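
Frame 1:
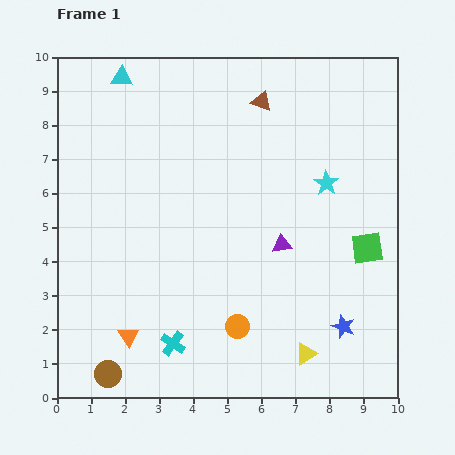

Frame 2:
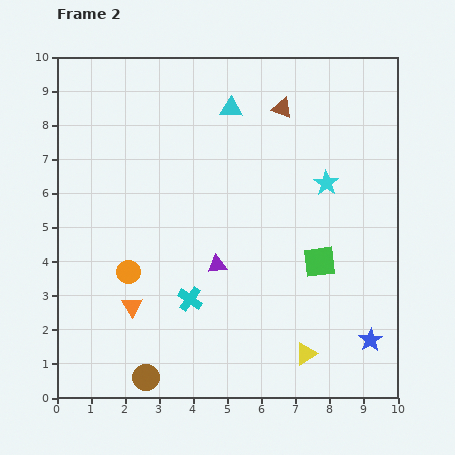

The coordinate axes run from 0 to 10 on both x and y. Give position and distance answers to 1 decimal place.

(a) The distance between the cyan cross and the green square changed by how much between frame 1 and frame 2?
-2.4

Distance in frame 1: 6.4. Distance in frame 2: 4.0.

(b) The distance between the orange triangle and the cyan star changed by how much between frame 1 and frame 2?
-0.6

Distance in frame 1: 7.3. Distance in frame 2: 6.7.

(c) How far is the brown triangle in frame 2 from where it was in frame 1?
0.6

The brown triangle moved from (6.0, 8.7) to (6.6, 8.5), a distance of √(0.6² + 0.2²) ≈ 0.6.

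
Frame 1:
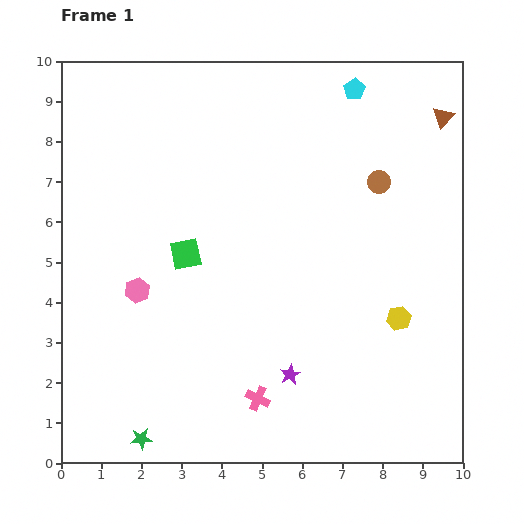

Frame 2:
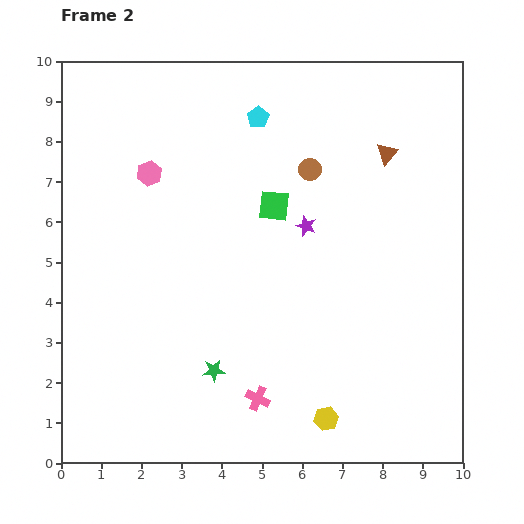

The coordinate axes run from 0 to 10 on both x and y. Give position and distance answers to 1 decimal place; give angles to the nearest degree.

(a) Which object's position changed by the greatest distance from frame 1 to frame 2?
the purple star

(moved 3.7; next 3.1)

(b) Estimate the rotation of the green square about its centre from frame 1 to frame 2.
17° clockwise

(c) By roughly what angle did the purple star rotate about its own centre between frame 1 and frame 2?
24° counter-clockwise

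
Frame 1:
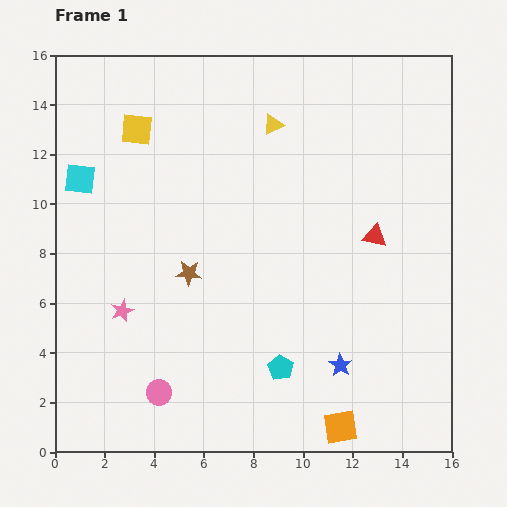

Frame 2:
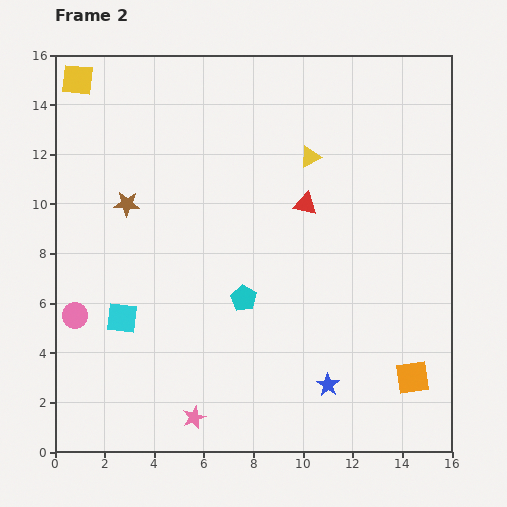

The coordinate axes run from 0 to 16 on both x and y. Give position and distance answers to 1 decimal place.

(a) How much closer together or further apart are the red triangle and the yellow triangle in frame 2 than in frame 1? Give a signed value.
-4.2

Distance in frame 1: 6.1. Distance in frame 2: 1.9.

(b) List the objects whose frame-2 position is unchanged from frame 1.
none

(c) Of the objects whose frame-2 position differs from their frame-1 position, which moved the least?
the blue star

(moved 0.9)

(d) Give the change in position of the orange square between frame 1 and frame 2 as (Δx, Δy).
(2.9, 2.0)

The orange square was at (11.5, 1.0) in frame 1 and (14.4, 3.0) in frame 2.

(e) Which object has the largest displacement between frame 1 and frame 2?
the cyan square

(moved 5.9; next 5.2)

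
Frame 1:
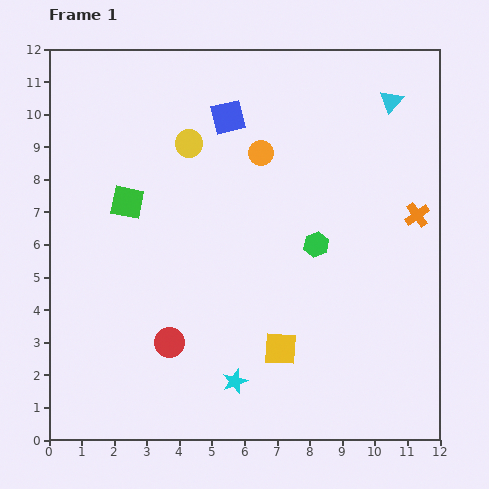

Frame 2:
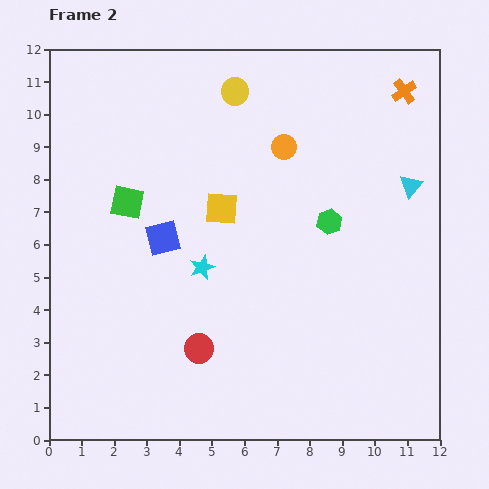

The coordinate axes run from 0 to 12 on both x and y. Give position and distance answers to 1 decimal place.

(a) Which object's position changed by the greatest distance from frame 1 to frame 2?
the yellow square

(moved 4.7; next 4.2)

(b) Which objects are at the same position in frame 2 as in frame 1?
the green square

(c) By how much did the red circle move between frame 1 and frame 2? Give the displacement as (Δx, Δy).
(0.9, -0.2)

The red circle was at (3.7, 3.0) in frame 1 and (4.6, 2.8) in frame 2.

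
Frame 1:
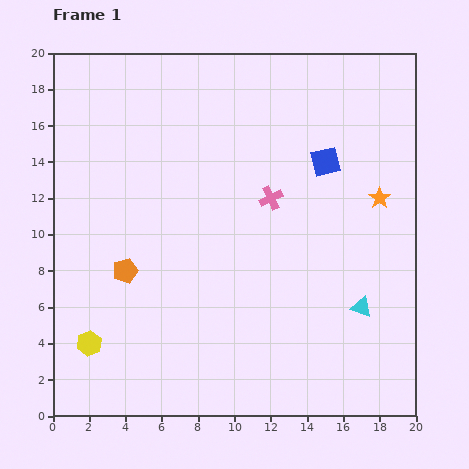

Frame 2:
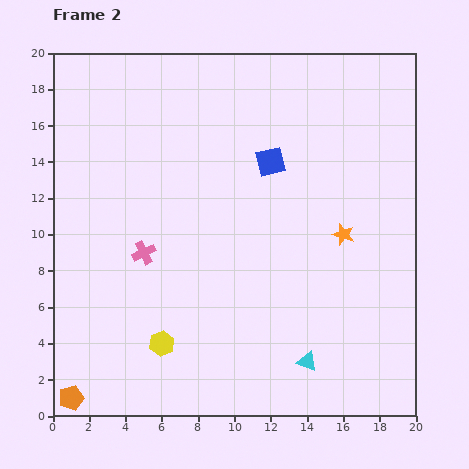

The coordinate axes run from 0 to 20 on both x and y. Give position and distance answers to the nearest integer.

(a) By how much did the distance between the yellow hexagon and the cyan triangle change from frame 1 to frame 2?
-7

Distance in frame 1: 15. Distance in frame 2: 8.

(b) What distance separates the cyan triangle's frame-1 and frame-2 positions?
4

The cyan triangle moved from (17, 6) to (14, 3), a distance of √(3² + 3²) ≈ 4.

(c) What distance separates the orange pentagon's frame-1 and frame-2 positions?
8

The orange pentagon moved from (4, 8) to (1, 1), a distance of √(3² + 7²) ≈ 8.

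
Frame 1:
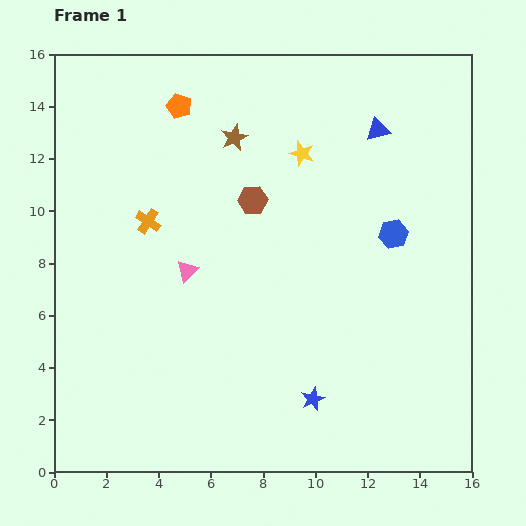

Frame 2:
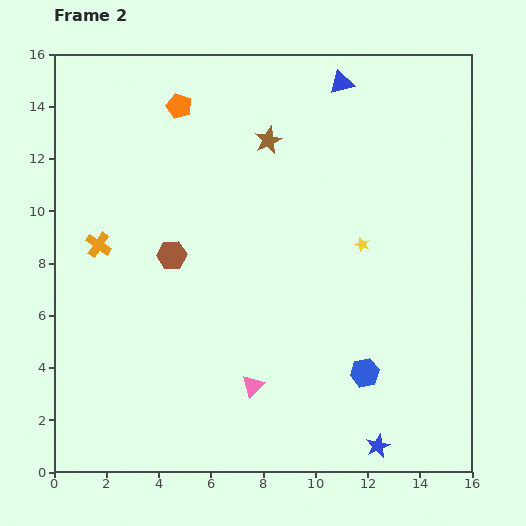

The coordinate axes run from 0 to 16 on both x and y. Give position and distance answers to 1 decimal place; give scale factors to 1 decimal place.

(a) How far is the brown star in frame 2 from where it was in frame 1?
1.3

The brown star moved from (6.9, 12.8) to (8.2, 12.7), a distance of √(1.3² + 0.1²) ≈ 1.3.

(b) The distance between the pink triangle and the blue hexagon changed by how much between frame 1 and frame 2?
-3.7

Distance in frame 1: 8.0. Distance in frame 2: 4.3.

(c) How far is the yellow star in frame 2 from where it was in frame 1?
4.2

The yellow star moved from (9.5, 12.2) to (11.8, 8.7), a distance of √(2.3² + 3.5²) ≈ 4.2.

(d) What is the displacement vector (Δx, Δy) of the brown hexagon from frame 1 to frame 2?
(-3.1, -2.1)

The brown hexagon was at (7.6, 10.4) in frame 1 and (4.5, 8.3) in frame 2.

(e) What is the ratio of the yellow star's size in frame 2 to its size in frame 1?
0.6×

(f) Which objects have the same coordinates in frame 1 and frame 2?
the orange pentagon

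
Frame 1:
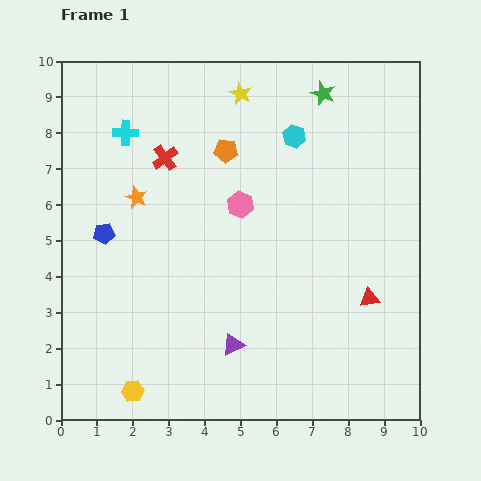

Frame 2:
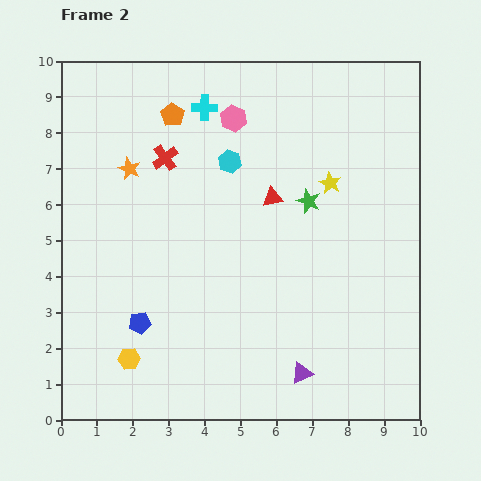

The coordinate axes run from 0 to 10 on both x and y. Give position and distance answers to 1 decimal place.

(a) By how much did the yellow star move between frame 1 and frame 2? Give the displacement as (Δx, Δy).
(2.5, -2.5)

The yellow star was at (5.0, 9.1) in frame 1 and (7.5, 6.6) in frame 2.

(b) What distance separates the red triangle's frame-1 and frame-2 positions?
3.9

The red triangle moved from (8.6, 3.4) to (5.9, 6.2), a distance of √(2.7² + 2.8²) ≈ 3.9.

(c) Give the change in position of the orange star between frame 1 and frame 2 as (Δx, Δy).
(-0.2, 0.8)

The orange star was at (2.1, 6.2) in frame 1 and (1.9, 7.0) in frame 2.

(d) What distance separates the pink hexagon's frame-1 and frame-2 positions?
2.4

The pink hexagon moved from (5.0, 6.0) to (4.8, 8.4), a distance of √(0.2² + 2.4²) ≈ 2.4.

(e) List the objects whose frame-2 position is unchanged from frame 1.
the red cross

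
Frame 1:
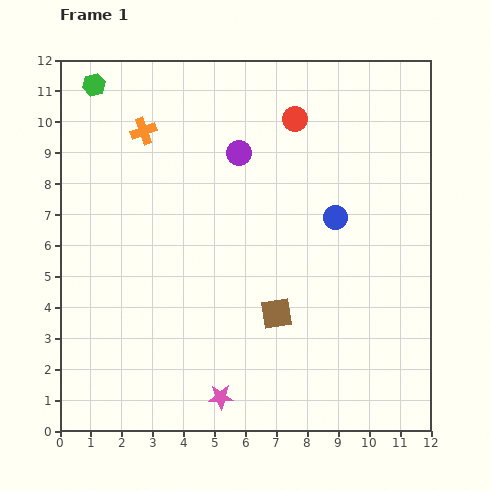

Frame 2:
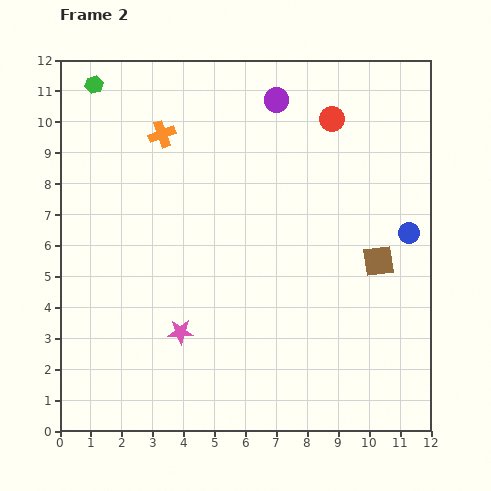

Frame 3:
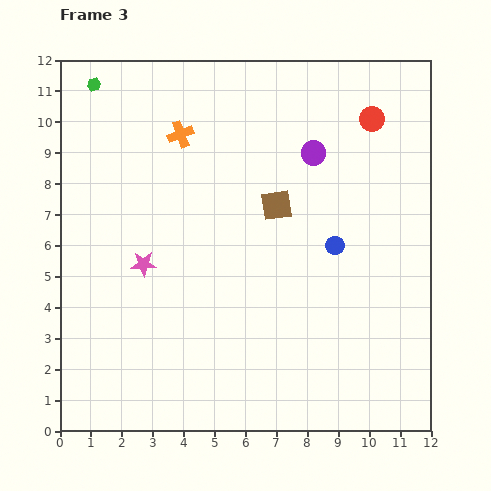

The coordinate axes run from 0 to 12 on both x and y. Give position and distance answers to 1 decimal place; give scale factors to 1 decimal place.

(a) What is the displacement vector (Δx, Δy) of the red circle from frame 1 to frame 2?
(1.2, 0.0)

The red circle was at (7.6, 10.1) in frame 1 and (8.8, 10.1) in frame 2.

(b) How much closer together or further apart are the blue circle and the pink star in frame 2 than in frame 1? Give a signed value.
+1.2

Distance in frame 1: 6.9. Distance in frame 2: 8.1.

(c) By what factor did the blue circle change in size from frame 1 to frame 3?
0.8×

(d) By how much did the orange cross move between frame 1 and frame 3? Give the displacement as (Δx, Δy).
(1.2, -0.1)

The orange cross was at (2.7, 9.7) in frame 1 and (3.9, 9.6) in frame 3.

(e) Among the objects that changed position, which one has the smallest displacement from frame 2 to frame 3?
the orange cross

(moved 0.6)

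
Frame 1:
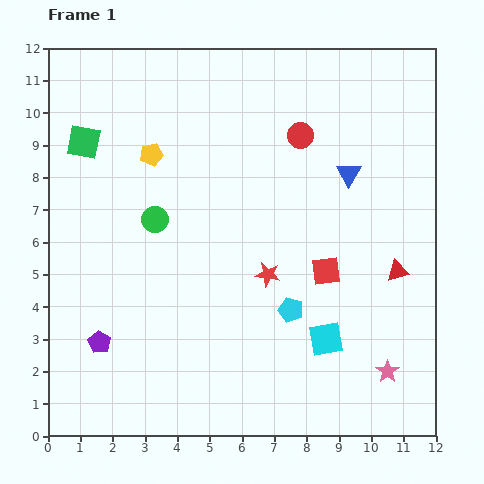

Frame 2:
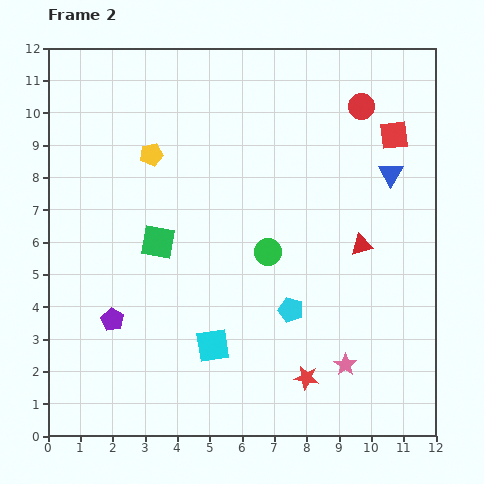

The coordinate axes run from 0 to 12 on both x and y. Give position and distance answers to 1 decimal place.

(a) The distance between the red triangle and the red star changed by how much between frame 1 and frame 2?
+0.4

Distance in frame 1: 4.0. Distance in frame 2: 4.4.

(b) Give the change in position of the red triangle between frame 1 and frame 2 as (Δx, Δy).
(-1.1, 0.8)

The red triangle was at (10.8, 5.1) in frame 1 and (9.7, 5.9) in frame 2.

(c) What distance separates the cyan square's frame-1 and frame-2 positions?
3.5

The cyan square moved from (8.6, 3.0) to (5.1, 2.8), a distance of √(3.5² + 0.2²) ≈ 3.5.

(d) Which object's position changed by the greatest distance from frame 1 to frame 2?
the red square

(moved 4.7; next 3.9)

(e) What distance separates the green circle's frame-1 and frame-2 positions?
3.6

The green circle moved from (3.3, 6.7) to (6.8, 5.7), a distance of √(3.5² + 1.0²) ≈ 3.6.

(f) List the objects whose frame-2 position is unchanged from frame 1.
the cyan pentagon, the yellow pentagon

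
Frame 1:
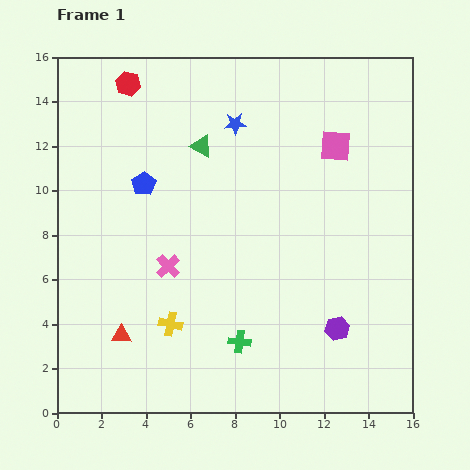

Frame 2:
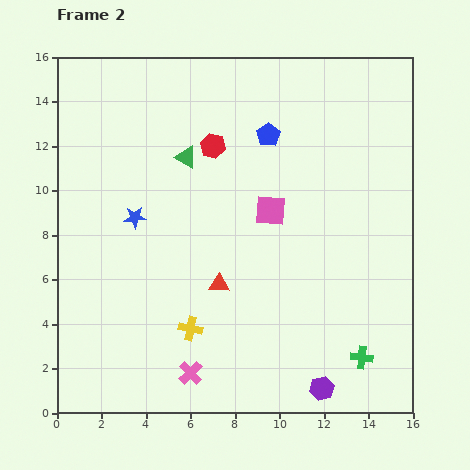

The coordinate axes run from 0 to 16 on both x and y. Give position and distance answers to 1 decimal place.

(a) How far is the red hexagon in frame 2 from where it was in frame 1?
4.7

The red hexagon moved from (3.2, 14.8) to (7.0, 12.0), a distance of √(3.8² + 2.8²) ≈ 4.7.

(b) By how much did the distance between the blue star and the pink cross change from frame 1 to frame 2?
+0.3

Distance in frame 1: 7.1. Distance in frame 2: 7.4.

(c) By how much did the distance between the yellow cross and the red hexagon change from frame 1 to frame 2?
-2.7

Distance in frame 1: 11.0. Distance in frame 2: 8.3.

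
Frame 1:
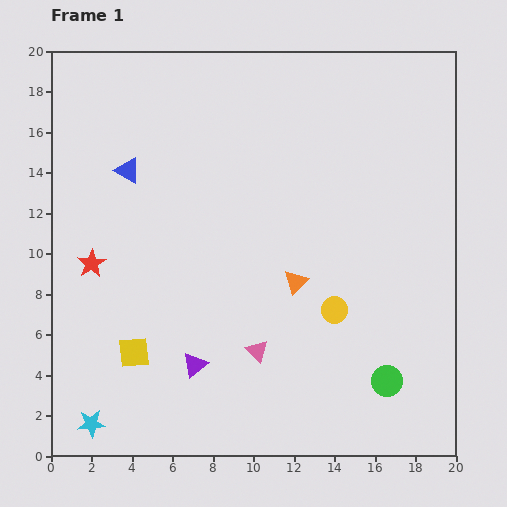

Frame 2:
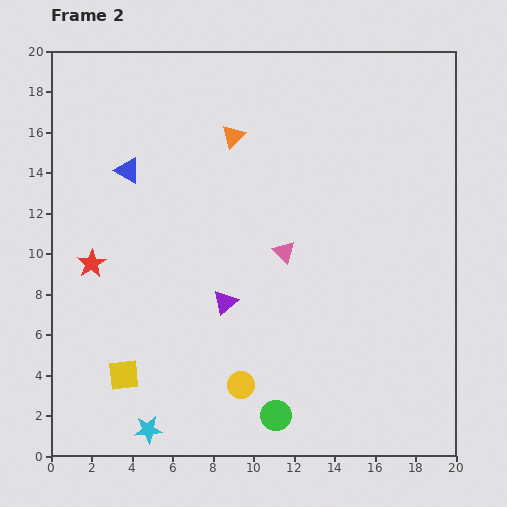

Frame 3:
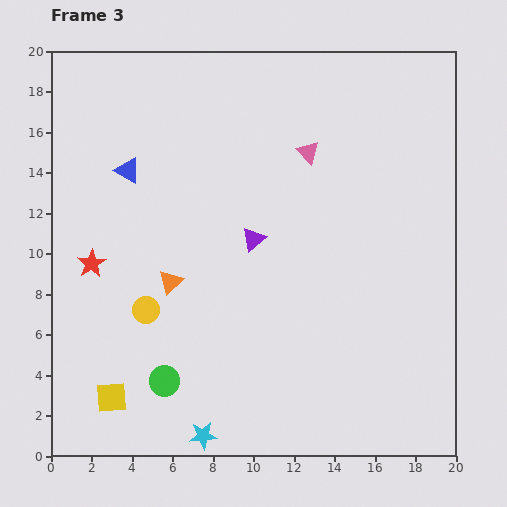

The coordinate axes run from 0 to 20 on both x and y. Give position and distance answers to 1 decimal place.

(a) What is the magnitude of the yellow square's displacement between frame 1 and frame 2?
1.2

The yellow square moved from (4.1, 5.1) to (3.6, 4.0), a distance of √(0.5² + 1.1²) ≈ 1.2.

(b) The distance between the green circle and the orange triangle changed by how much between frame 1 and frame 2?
+7.3

Distance in frame 1: 6.7. Distance in frame 2: 14.0.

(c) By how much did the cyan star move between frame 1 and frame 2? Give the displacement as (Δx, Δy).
(2.8, -0.3)

The cyan star was at (2.0, 1.6) in frame 1 and (4.8, 1.3) in frame 2.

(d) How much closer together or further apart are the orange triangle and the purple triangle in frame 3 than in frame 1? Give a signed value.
-1.9

Distance in frame 1: 6.5. Distance in frame 3: 4.6.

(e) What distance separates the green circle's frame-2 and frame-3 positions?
5.8

The green circle moved from (11.1, 2.0) to (5.6, 3.7), a distance of √(5.5² + 1.7²) ≈ 5.8.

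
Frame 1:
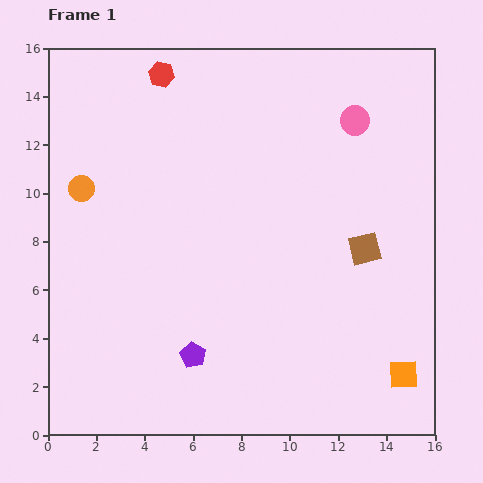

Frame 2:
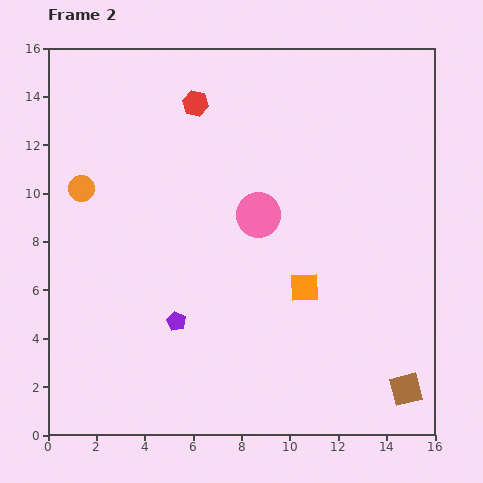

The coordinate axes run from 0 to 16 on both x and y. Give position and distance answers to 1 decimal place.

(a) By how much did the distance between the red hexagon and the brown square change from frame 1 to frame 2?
+3.6

Distance in frame 1: 11.1. Distance in frame 2: 14.7.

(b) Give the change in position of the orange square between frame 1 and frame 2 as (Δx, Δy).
(-4.1, 3.6)

The orange square was at (14.7, 2.5) in frame 1 and (10.6, 6.1) in frame 2.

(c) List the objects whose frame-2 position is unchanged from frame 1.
the orange circle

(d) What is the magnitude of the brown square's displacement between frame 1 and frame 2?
6.0

The brown square moved from (13.1, 7.7) to (14.8, 1.9), a distance of √(1.7² + 5.8²) ≈ 6.0.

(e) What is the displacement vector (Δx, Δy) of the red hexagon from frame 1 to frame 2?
(1.4, -1.2)

The red hexagon was at (4.7, 14.9) in frame 1 and (6.1, 13.7) in frame 2.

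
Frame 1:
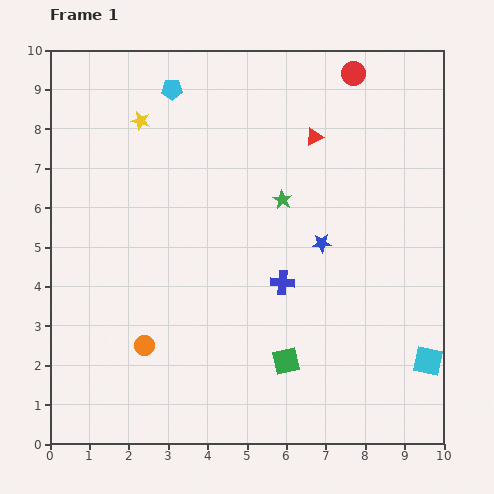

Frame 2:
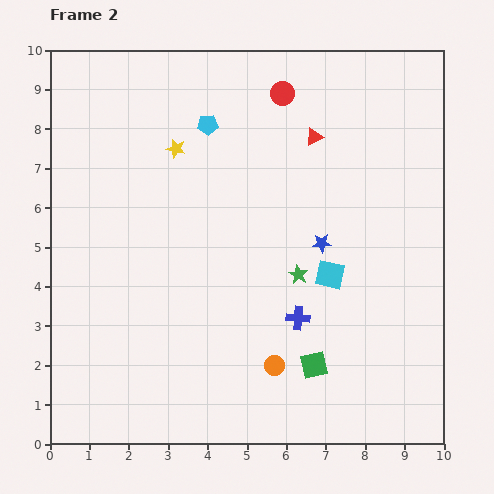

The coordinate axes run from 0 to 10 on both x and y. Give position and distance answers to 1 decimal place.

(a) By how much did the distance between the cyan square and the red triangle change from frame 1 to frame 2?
-2.9

Distance in frame 1: 6.4. Distance in frame 2: 3.5.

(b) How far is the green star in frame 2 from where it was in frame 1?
1.9

The green star moved from (5.9, 6.2) to (6.3, 4.3), a distance of √(0.4² + 1.9²) ≈ 1.9.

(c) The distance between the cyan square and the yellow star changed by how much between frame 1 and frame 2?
-4.5

Distance in frame 1: 9.5. Distance in frame 2: 5.0.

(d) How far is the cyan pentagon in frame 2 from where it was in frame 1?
1.3

The cyan pentagon moved from (3.1, 9.0) to (4.0, 8.1), a distance of √(0.9² + 0.9²) ≈ 1.3.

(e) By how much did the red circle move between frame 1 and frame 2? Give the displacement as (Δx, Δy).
(-1.8, -0.5)

The red circle was at (7.7, 9.4) in frame 1 and (5.9, 8.9) in frame 2.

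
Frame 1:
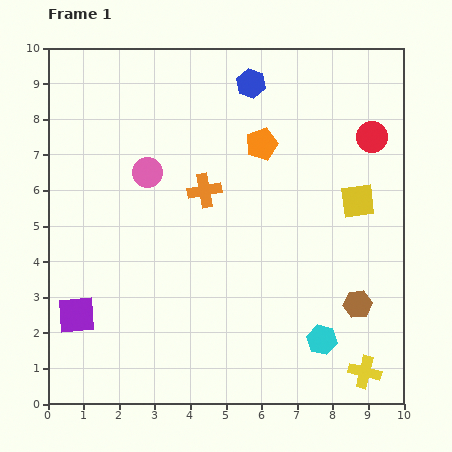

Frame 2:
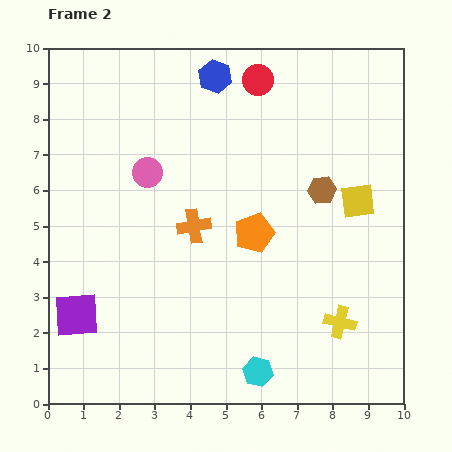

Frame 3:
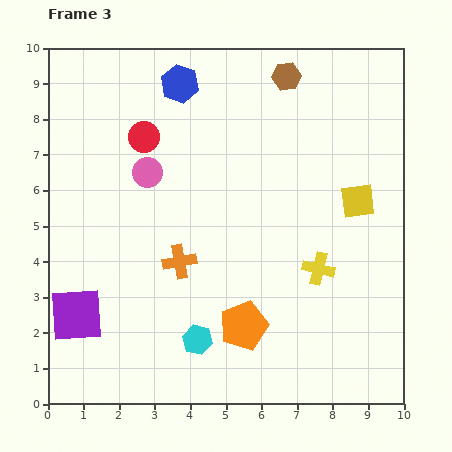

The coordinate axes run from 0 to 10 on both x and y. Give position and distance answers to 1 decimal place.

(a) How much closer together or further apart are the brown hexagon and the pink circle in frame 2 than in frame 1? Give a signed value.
-2.1

Distance in frame 1: 7.0. Distance in frame 2: 4.9.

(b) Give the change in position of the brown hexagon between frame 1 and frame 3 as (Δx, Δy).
(-2.0, 6.4)

The brown hexagon was at (8.7, 2.8) in frame 1 and (6.7, 9.2) in frame 3.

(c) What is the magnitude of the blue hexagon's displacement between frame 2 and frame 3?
1.0

The blue hexagon moved from (4.7, 9.2) to (3.7, 9.0), a distance of √(1.0² + 0.2²) ≈ 1.0.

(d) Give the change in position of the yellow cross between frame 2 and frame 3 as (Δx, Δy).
(-0.6, 1.5)

The yellow cross was at (8.2, 2.3) in frame 2 and (7.6, 3.8) in frame 3.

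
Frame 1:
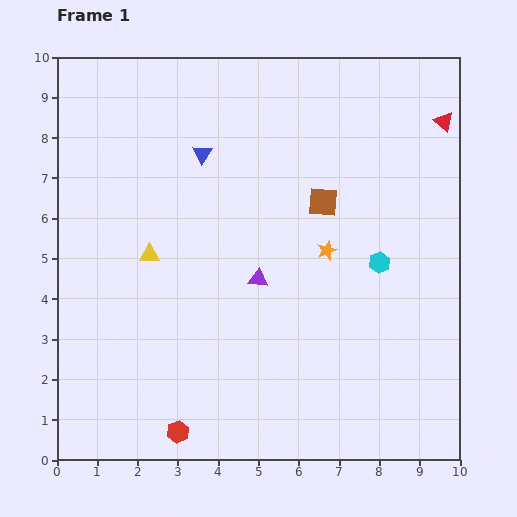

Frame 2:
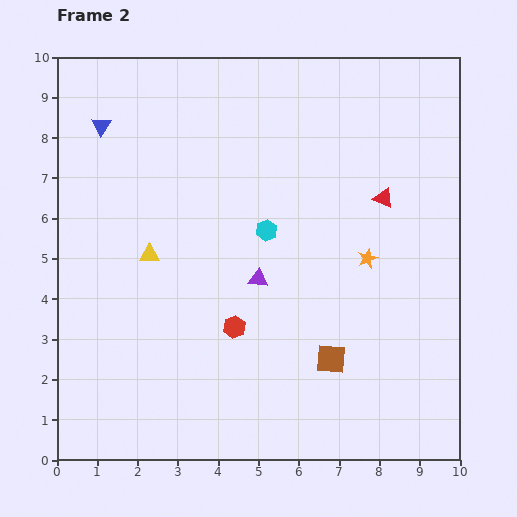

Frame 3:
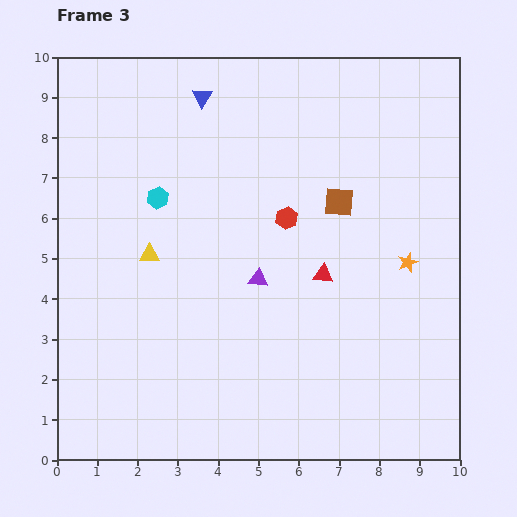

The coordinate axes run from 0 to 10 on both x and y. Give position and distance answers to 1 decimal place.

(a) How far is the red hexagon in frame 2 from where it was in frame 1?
3.0

The red hexagon moved from (3.0, 0.7) to (4.4, 3.3), a distance of √(1.4² + 2.6²) ≈ 3.0.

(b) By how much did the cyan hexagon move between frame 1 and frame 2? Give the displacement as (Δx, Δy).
(-2.8, 0.8)

The cyan hexagon was at (8.0, 4.9) in frame 1 and (5.2, 5.7) in frame 2.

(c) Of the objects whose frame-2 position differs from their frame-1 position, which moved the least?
the orange star

(moved 1.0)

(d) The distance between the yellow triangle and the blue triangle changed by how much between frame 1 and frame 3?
+1.3

Distance in frame 1: 2.8. Distance in frame 3: 4.1.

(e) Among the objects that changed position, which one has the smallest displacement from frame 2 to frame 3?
the orange star

(moved 1.0)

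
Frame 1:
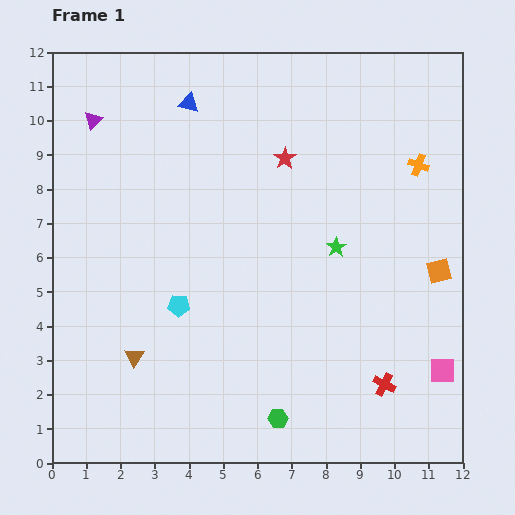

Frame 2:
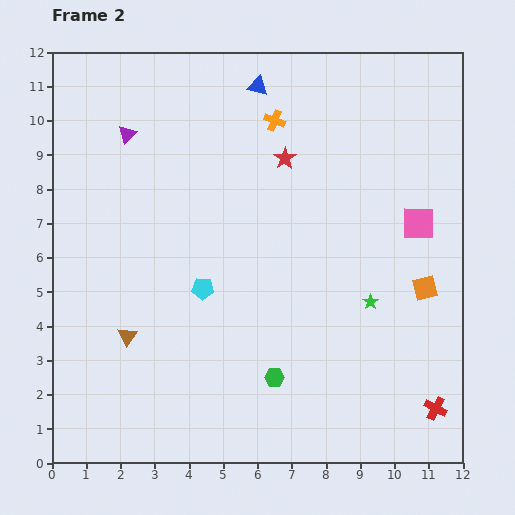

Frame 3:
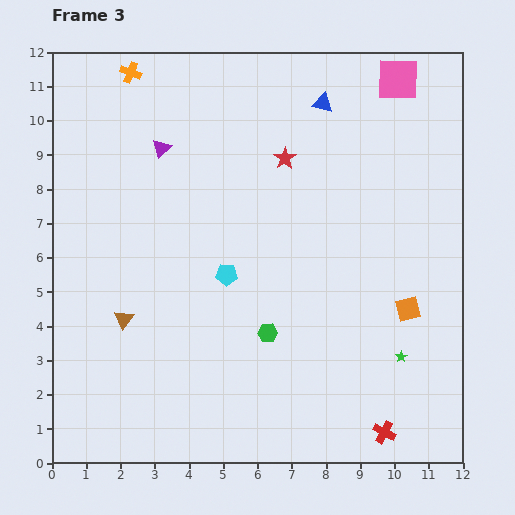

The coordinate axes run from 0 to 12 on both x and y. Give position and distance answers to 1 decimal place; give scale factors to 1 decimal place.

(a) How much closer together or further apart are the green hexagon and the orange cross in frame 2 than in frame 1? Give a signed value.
-1.0

Distance in frame 1: 8.5. Distance in frame 2: 7.5.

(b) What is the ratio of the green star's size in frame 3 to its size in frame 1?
0.6×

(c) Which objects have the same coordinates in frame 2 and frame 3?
the red star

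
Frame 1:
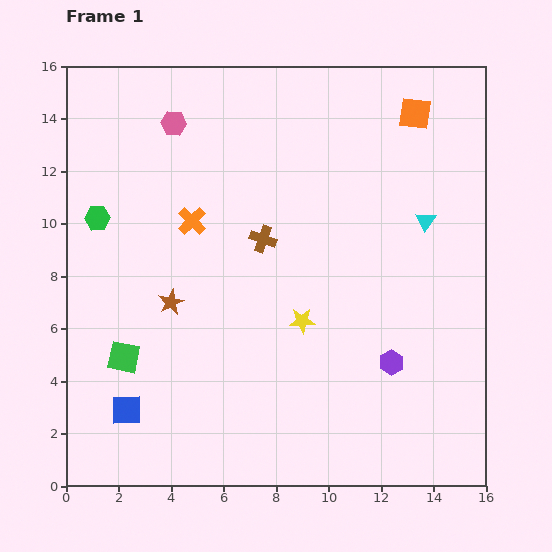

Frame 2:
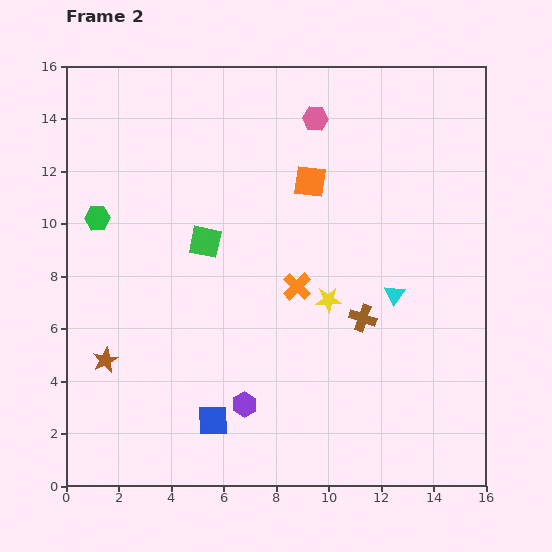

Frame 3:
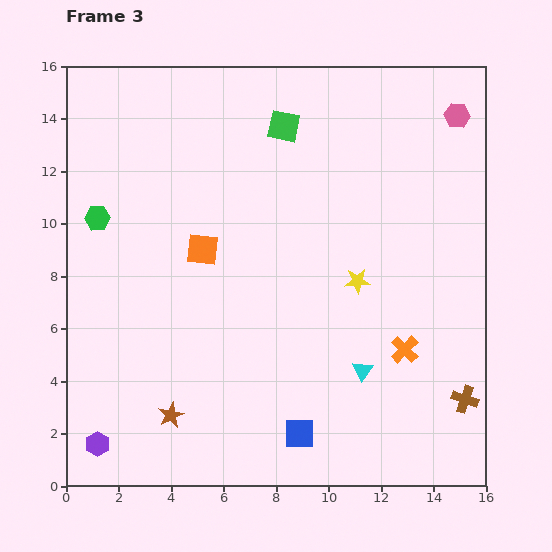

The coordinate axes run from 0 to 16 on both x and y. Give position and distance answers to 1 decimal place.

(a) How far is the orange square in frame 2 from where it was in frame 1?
4.8

The orange square moved from (13.3, 14.2) to (9.3, 11.6), a distance of √(4.0² + 2.6²) ≈ 4.8.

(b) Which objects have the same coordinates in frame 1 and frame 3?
the green hexagon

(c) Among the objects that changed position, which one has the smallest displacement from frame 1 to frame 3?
the yellow star

(moved 2.6)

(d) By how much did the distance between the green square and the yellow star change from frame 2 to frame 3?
+1.3

Distance in frame 2: 5.2. Distance in frame 3: 6.5.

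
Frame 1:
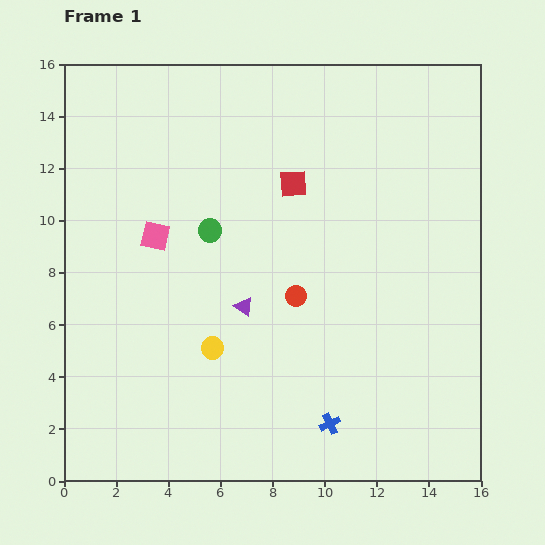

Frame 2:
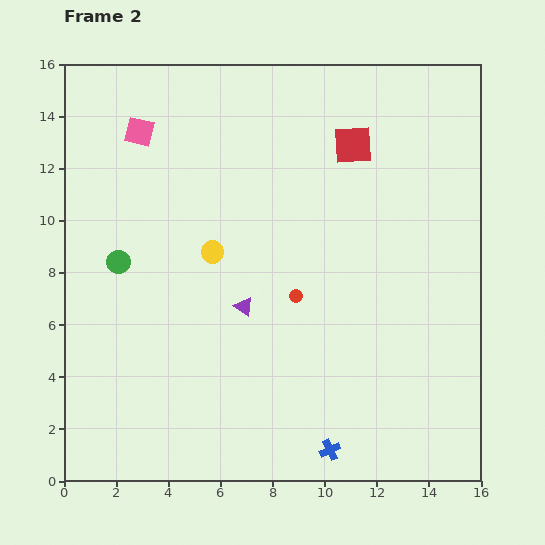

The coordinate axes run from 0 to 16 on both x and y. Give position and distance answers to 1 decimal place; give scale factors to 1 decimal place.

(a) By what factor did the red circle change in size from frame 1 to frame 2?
0.6×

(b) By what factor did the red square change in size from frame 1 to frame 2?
1.4×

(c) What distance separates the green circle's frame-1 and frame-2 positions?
3.7

The green circle moved from (5.6, 9.6) to (2.1, 8.4), a distance of √(3.5² + 1.2²) ≈ 3.7.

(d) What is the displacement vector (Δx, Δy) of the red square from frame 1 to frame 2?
(2.3, 1.5)

The red square was at (8.8, 11.4) in frame 1 and (11.1, 12.9) in frame 2.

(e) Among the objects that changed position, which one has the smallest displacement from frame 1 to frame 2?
the blue cross

(moved 1.0)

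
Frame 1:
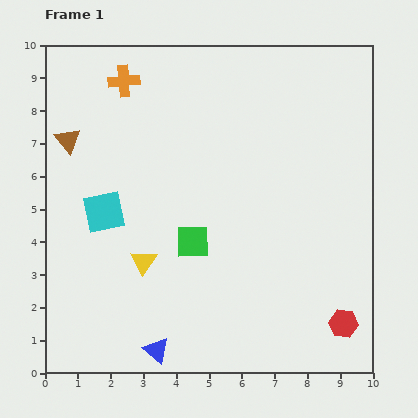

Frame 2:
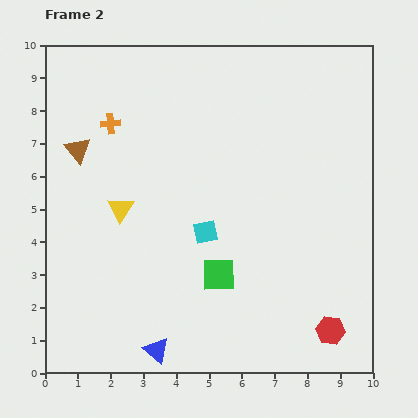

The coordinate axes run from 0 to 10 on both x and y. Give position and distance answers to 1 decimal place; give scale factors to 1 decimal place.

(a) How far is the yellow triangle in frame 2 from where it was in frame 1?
1.7

The yellow triangle moved from (3.0, 3.4) to (2.3, 5.0), a distance of √(0.7² + 1.6²) ≈ 1.7.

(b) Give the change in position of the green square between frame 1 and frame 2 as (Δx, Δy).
(0.8, -1.0)

The green square was at (4.5, 4.0) in frame 1 and (5.3, 3.0) in frame 2.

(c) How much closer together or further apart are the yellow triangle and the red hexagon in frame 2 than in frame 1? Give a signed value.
+1.0

Distance in frame 1: 6.4. Distance in frame 2: 7.4.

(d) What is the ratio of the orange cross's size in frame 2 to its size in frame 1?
0.6×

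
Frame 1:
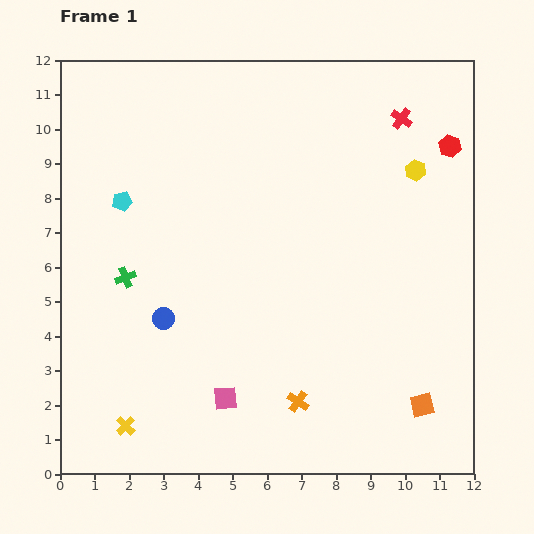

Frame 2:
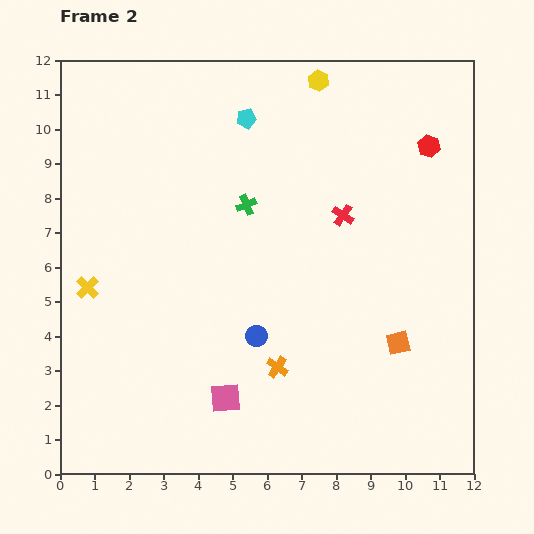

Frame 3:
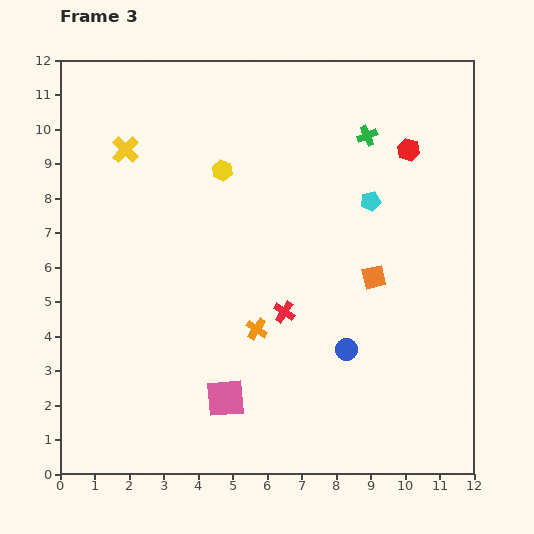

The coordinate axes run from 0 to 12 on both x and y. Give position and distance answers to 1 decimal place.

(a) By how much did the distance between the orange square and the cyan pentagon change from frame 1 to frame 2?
-2.7

Distance in frame 1: 10.5. Distance in frame 2: 7.8.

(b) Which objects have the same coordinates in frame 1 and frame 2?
the pink square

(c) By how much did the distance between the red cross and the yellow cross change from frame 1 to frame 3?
-5.4

Distance in frame 1: 12.0. Distance in frame 3: 6.6.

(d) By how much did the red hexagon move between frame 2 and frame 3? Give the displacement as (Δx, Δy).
(-0.6, -0.1)

The red hexagon was at (10.7, 9.5) in frame 2 and (10.1, 9.4) in frame 3.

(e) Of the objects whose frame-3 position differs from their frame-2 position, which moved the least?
the red hexagon

(moved 0.6)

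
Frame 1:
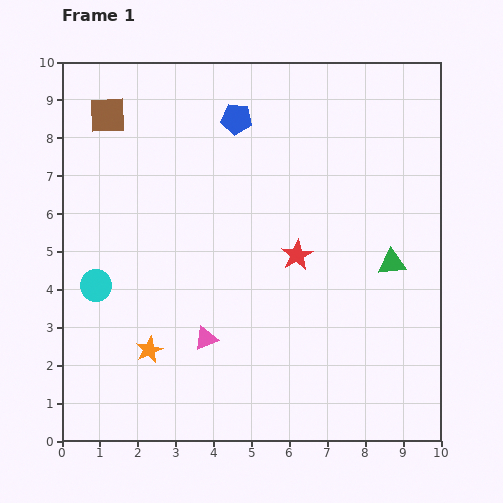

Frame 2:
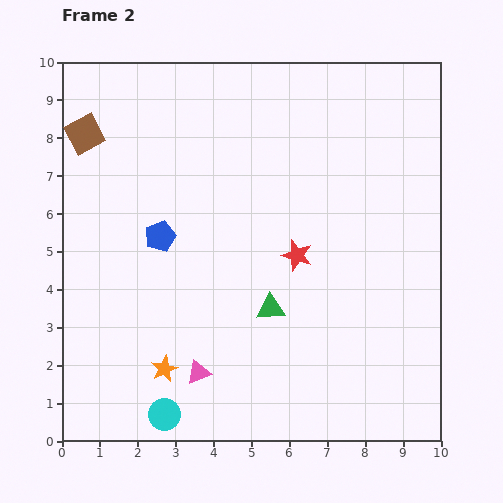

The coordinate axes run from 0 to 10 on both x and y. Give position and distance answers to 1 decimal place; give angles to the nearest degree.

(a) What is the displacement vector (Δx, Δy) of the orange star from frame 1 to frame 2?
(0.4, -0.5)

The orange star was at (2.3, 2.4) in frame 1 and (2.7, 1.9) in frame 2.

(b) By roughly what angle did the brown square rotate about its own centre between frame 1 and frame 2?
25° counter-clockwise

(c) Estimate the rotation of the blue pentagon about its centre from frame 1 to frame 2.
27° counter-clockwise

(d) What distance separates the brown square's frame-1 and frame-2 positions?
0.8

The brown square moved from (1.2, 8.6) to (0.6, 8.1), a distance of √(0.6² + 0.5²) ≈ 0.8.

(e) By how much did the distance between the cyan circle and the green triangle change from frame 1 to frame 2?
-3.8

Distance in frame 1: 7.8. Distance in frame 2: 4.0.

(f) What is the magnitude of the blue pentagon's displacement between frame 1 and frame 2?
3.7

The blue pentagon moved from (4.6, 8.5) to (2.6, 5.4), a distance of √(2.0² + 3.1²) ≈ 3.7.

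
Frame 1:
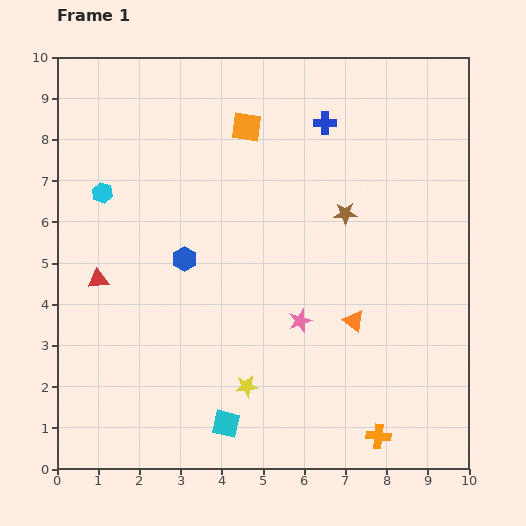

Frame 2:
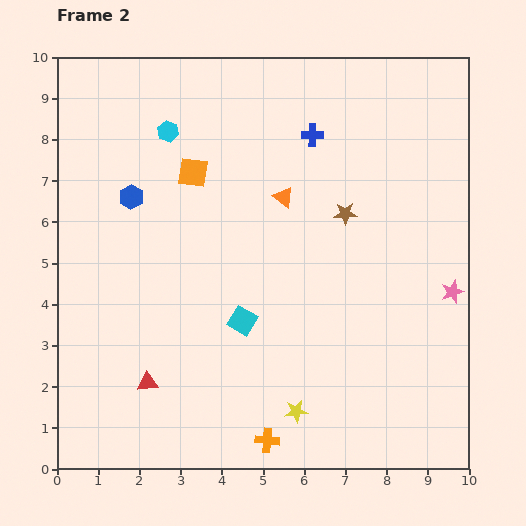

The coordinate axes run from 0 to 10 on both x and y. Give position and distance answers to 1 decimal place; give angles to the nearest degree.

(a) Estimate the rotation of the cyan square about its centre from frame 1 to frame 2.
17° clockwise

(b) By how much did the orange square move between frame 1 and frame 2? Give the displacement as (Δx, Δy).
(-1.3, -1.1)

The orange square was at (4.6, 8.3) in frame 1 and (3.3, 7.2) in frame 2.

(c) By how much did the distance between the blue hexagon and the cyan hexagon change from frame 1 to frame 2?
-0.8

Distance in frame 1: 2.6. Distance in frame 2: 1.8.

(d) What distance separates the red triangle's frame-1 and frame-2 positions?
2.8

The red triangle moved from (1.0, 4.6) to (2.2, 2.1), a distance of √(1.2² + 2.5²) ≈ 2.8.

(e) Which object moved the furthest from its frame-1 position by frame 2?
the pink star

(moved 3.8; next 3.4)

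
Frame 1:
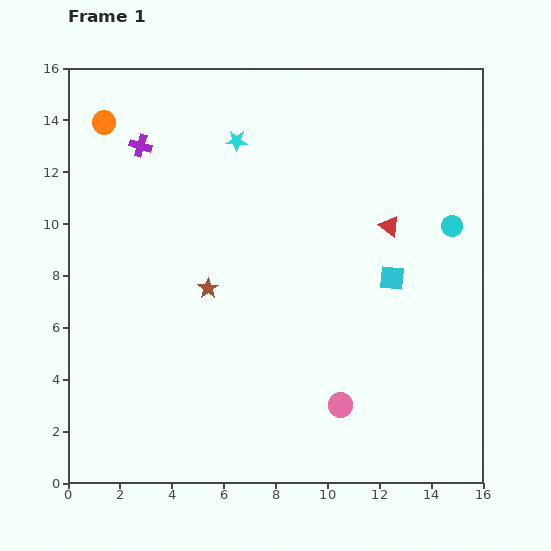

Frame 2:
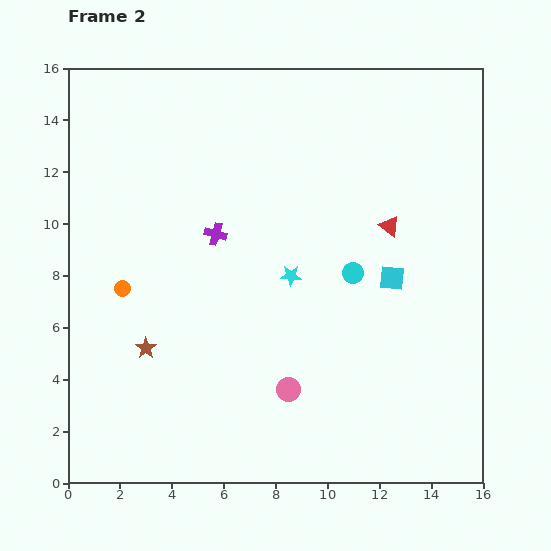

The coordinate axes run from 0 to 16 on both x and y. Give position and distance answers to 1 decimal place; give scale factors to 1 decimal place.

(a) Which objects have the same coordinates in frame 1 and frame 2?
the cyan square, the red triangle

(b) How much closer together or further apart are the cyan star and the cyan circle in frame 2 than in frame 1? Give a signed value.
-6.5

Distance in frame 1: 8.9. Distance in frame 2: 2.4.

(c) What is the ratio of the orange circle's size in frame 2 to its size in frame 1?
0.7×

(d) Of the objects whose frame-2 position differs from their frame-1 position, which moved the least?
the pink circle

(moved 2.1)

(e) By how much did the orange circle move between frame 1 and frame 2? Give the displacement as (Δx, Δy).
(0.7, -6.4)

The orange circle was at (1.4, 13.9) in frame 1 and (2.1, 7.5) in frame 2.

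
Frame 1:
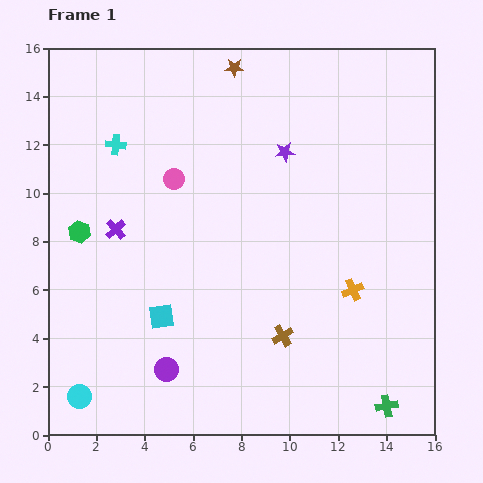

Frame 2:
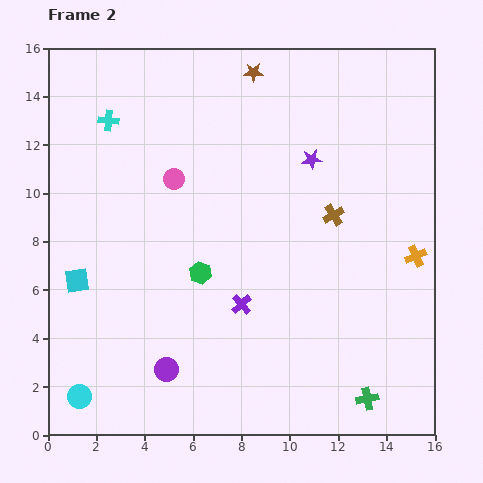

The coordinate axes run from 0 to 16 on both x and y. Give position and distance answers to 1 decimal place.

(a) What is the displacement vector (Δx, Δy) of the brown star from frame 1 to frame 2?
(0.8, -0.2)

The brown star was at (7.7, 15.2) in frame 1 and (8.5, 15.0) in frame 2.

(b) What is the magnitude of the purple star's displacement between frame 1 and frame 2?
1.1

The purple star moved from (9.8, 11.7) to (10.9, 11.4), a distance of √(1.1² + 0.3²) ≈ 1.1.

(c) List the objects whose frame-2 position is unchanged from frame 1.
the cyan circle, the purple circle, the pink circle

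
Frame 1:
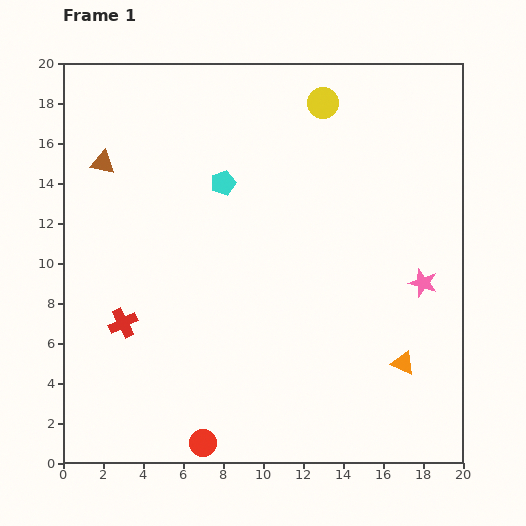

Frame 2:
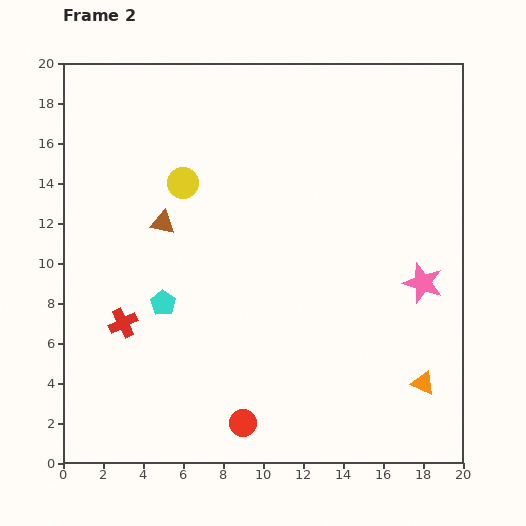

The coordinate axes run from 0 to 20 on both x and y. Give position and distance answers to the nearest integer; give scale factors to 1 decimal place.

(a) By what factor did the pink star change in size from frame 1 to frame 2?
1.4×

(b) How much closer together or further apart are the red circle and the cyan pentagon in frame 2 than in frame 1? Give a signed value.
-6

Distance in frame 1: 13. Distance in frame 2: 7.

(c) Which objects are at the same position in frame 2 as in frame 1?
the pink star, the red cross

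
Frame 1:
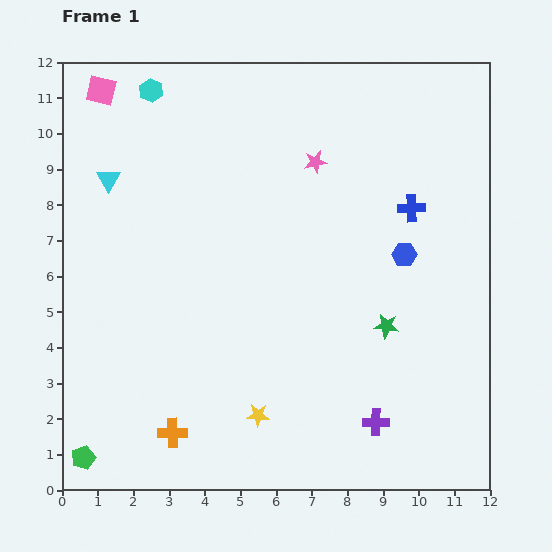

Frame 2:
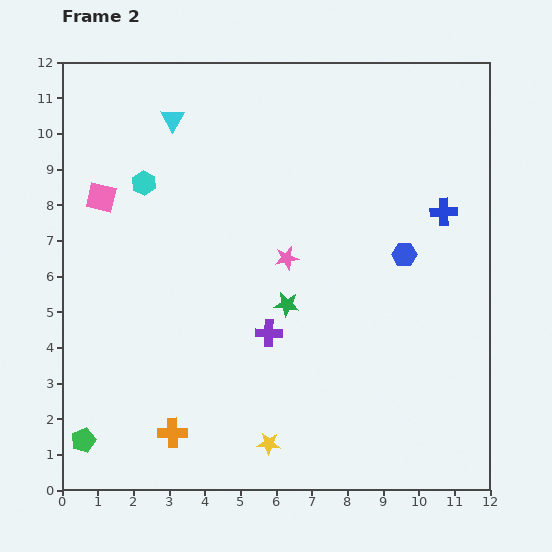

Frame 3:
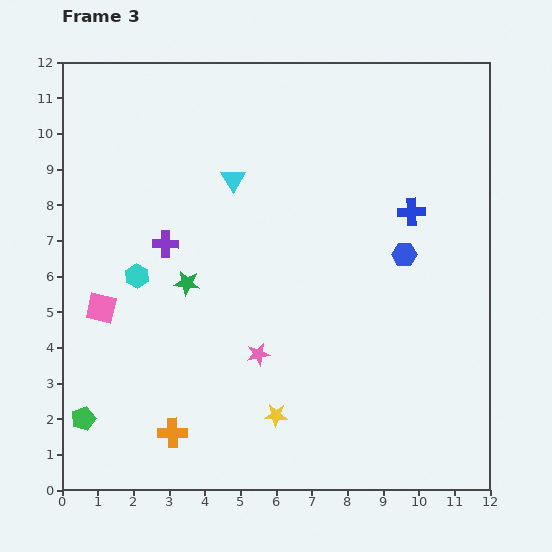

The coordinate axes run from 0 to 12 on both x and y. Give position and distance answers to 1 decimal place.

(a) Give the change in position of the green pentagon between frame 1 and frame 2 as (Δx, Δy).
(0.0, 0.5)

The green pentagon was at (0.6, 0.9) in frame 1 and (0.6, 1.4) in frame 2.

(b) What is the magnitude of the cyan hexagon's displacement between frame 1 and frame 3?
5.2

The cyan hexagon moved from (2.5, 11.2) to (2.1, 6.0), a distance of √(0.4² + 5.2²) ≈ 5.2.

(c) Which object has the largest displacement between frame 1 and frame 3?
the purple cross

(moved 7.7; next 6.1)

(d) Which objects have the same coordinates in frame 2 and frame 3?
the orange cross, the blue hexagon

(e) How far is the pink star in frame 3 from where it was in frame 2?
2.8

The pink star moved from (6.3, 6.5) to (5.5, 3.8), a distance of √(0.8² + 2.7²) ≈ 2.8.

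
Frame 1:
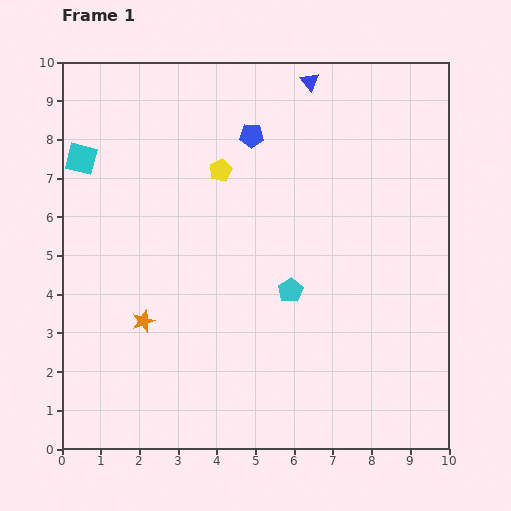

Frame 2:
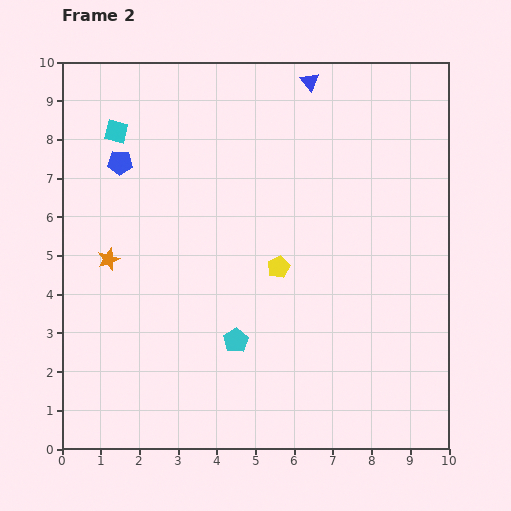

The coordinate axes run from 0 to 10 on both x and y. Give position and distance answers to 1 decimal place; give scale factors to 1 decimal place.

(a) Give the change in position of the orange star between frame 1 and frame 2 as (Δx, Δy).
(-0.9, 1.6)

The orange star was at (2.1, 3.3) in frame 1 and (1.2, 4.9) in frame 2.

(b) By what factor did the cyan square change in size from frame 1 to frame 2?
0.7×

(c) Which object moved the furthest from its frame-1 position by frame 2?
the blue pentagon

(moved 3.5; next 2.9)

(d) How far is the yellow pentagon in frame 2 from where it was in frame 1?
2.9

The yellow pentagon moved from (4.1, 7.2) to (5.6, 4.7), a distance of √(1.5² + 2.5²) ≈ 2.9.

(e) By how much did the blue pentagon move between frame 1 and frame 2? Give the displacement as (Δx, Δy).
(-3.4, -0.7)

The blue pentagon was at (4.9, 8.1) in frame 1 and (1.5, 7.4) in frame 2.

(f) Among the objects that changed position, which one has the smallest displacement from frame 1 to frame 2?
the cyan square

(moved 1.1)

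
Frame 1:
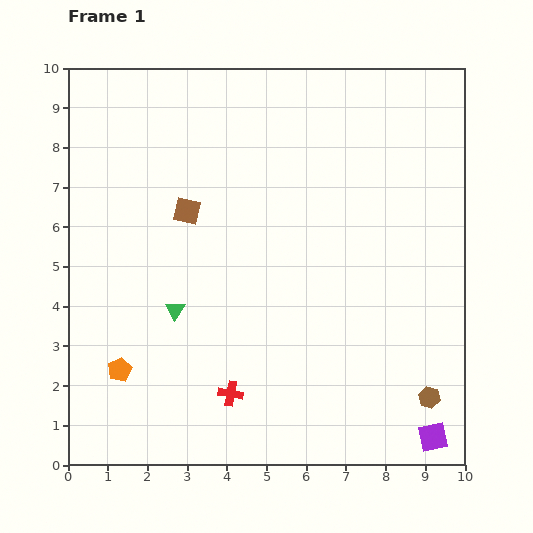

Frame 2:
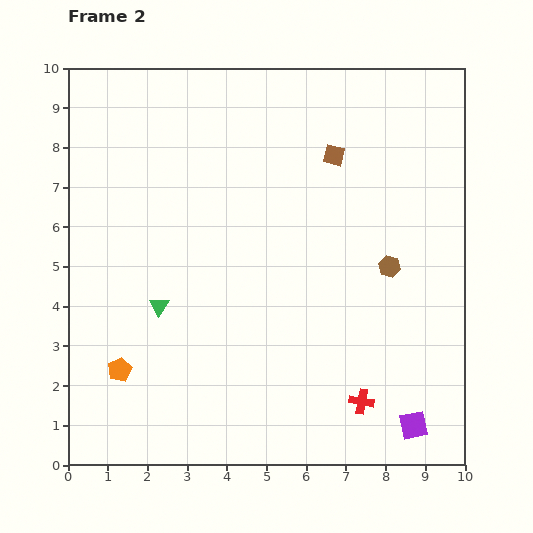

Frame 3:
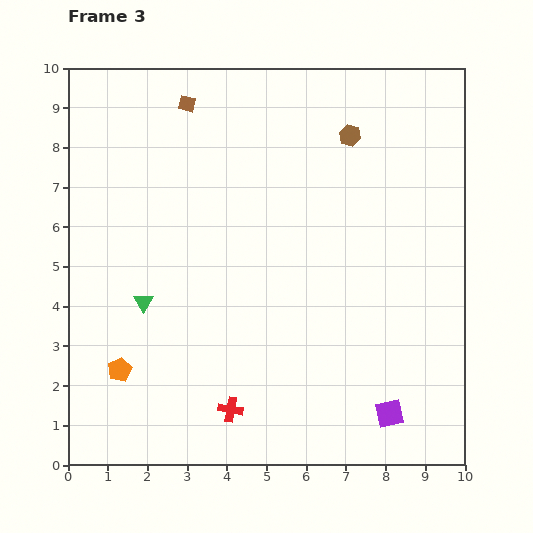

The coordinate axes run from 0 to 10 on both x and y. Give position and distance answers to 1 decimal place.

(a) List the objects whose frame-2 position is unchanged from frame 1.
the orange pentagon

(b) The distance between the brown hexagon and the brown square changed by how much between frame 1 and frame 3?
-3.5

Distance in frame 1: 7.7. Distance in frame 3: 4.2.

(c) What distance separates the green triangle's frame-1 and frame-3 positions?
0.8

The green triangle moved from (2.7, 3.9) to (1.9, 4.1), a distance of √(0.8² + 0.2²) ≈ 0.8.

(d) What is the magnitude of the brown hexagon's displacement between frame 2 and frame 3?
3.4

The brown hexagon moved from (8.1, 5.0) to (7.1, 8.3), a distance of √(1.0² + 3.3²) ≈ 3.4.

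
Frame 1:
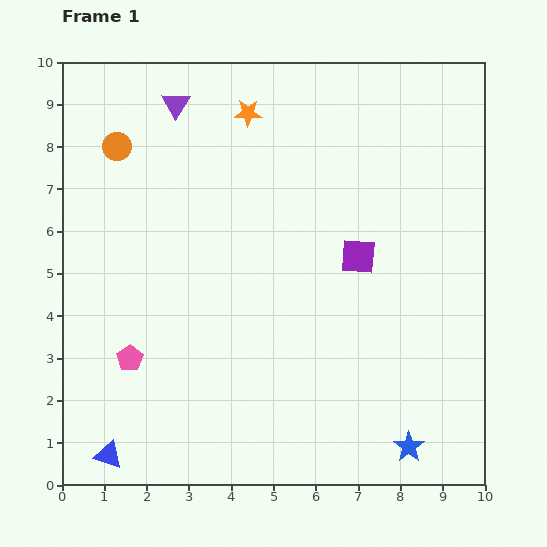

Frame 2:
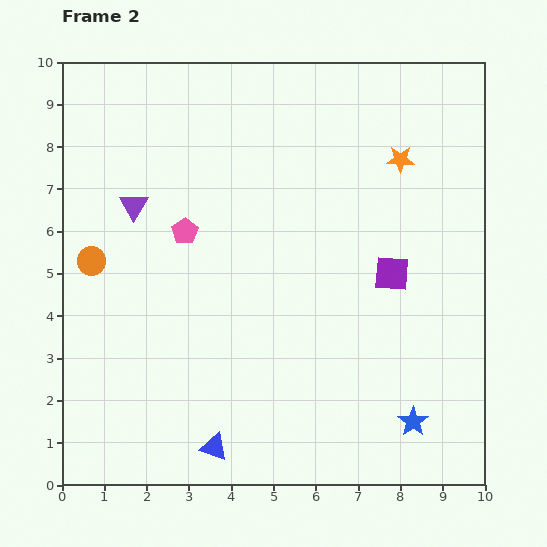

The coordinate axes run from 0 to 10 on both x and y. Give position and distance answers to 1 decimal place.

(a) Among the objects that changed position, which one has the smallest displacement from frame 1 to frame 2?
the blue star

(moved 0.6)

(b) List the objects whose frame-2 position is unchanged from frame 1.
none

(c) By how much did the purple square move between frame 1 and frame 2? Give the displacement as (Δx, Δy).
(0.8, -0.4)

The purple square was at (7.0, 5.4) in frame 1 and (7.8, 5.0) in frame 2.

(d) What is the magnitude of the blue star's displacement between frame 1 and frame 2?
0.6

The blue star moved from (8.2, 0.9) to (8.3, 1.5), a distance of √(0.1² + 0.6²) ≈ 0.6.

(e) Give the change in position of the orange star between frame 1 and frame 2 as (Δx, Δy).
(3.6, -1.1)

The orange star was at (4.4, 8.8) in frame 1 and (8.0, 7.7) in frame 2.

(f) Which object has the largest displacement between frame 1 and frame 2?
the orange star

(moved 3.8; next 3.3)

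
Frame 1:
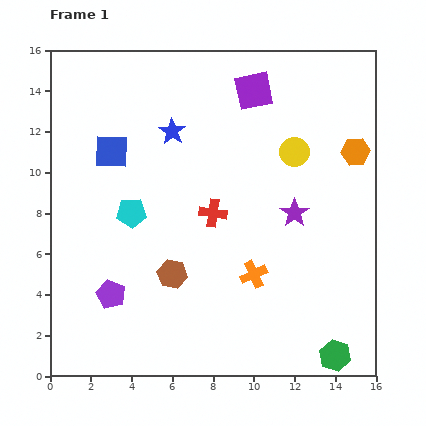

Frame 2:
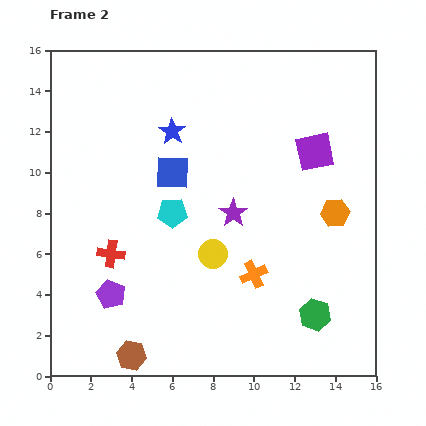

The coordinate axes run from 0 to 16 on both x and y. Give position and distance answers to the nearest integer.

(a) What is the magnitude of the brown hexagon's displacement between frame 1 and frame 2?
4

The brown hexagon moved from (6, 5) to (4, 1), a distance of √(2² + 4²) ≈ 4.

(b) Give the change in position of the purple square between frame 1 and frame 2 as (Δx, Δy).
(3, -3)

The purple square was at (10, 14) in frame 1 and (13, 11) in frame 2.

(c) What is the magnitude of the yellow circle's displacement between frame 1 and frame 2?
6

The yellow circle moved from (12, 11) to (8, 6), a distance of √(4² + 5²) ≈ 6.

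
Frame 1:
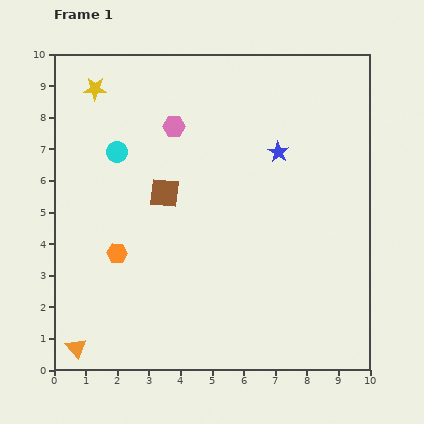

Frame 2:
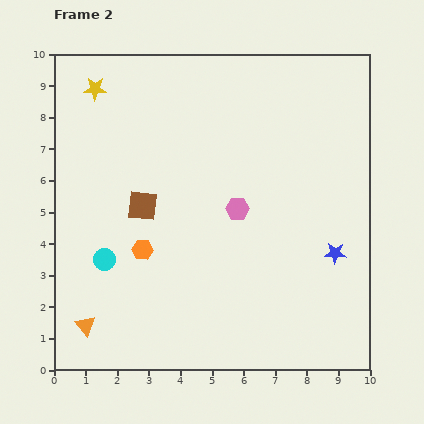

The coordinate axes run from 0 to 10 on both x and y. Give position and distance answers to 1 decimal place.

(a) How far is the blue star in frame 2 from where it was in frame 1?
3.7

The blue star moved from (7.1, 6.9) to (8.9, 3.7), a distance of √(1.8² + 3.2²) ≈ 3.7.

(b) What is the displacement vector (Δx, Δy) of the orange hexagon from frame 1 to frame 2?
(0.8, 0.1)

The orange hexagon was at (2.0, 3.7) in frame 1 and (2.8, 3.8) in frame 2.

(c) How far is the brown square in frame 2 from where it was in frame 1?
0.8

The brown square moved from (3.5, 5.6) to (2.8, 5.2), a distance of √(0.7² + 0.4²) ≈ 0.8.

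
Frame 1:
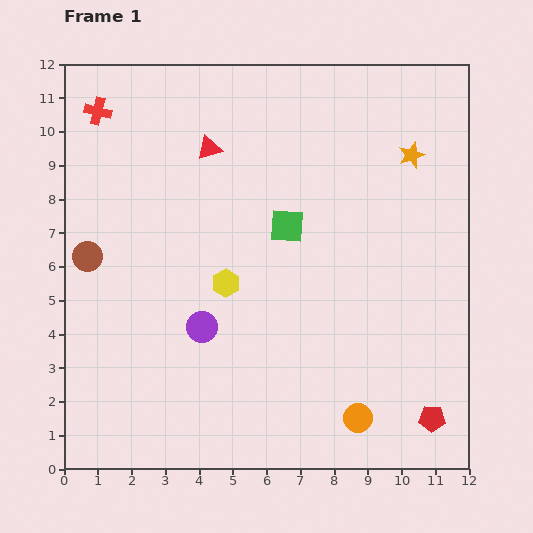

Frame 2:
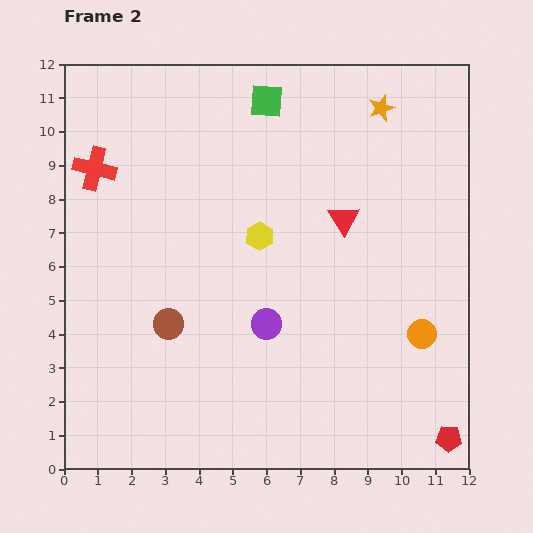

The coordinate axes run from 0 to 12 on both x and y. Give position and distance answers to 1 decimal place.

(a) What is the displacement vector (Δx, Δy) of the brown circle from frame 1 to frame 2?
(2.4, -2.0)

The brown circle was at (0.7, 6.3) in frame 1 and (3.1, 4.3) in frame 2.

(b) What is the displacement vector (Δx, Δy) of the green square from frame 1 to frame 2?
(-0.6, 3.7)

The green square was at (6.6, 7.2) in frame 1 and (6.0, 10.9) in frame 2.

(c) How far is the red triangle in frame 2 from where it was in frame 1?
4.5

The red triangle moved from (4.3, 9.5) to (8.3, 7.4), a distance of √(4.0² + 2.1²) ≈ 4.5.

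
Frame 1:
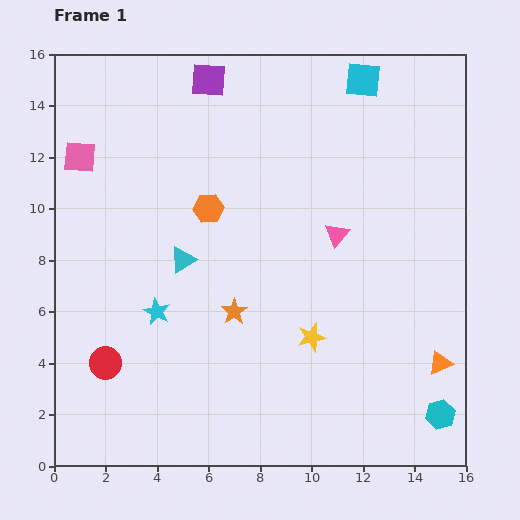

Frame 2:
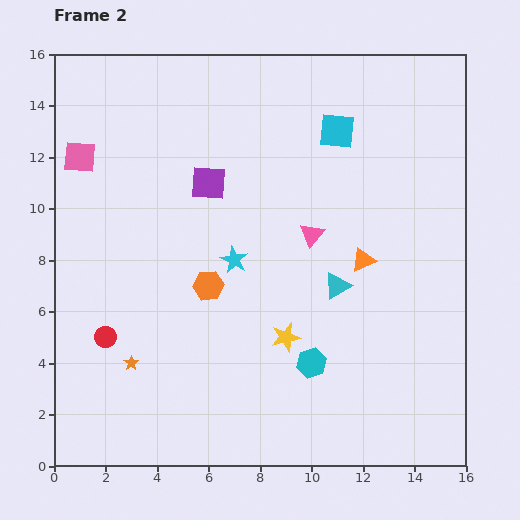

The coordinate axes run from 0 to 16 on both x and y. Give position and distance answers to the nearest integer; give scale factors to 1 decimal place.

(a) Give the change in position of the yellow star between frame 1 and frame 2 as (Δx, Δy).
(-1, 0)

The yellow star was at (10, 5) in frame 1 and (9, 5) in frame 2.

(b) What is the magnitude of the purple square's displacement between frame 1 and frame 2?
4

The purple square moved from (6, 15) to (6, 11), a distance of √(0² + 4²) ≈ 4.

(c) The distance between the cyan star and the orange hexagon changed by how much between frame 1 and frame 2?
-3

Distance in frame 1: 4. Distance in frame 2: 1.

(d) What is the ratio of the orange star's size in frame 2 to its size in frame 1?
0.6×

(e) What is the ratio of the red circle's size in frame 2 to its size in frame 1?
0.7×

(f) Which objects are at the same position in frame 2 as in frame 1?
the pink square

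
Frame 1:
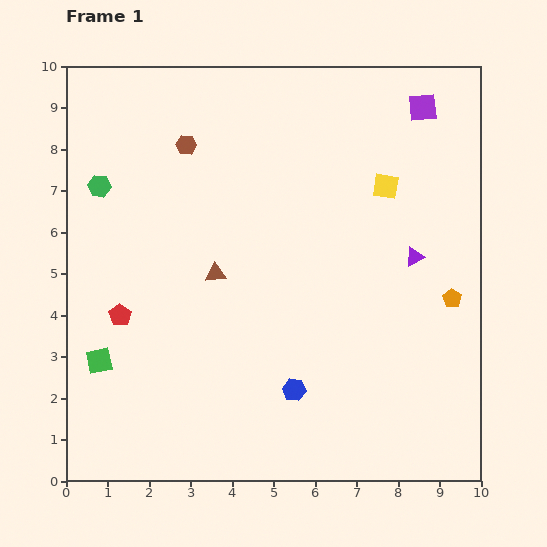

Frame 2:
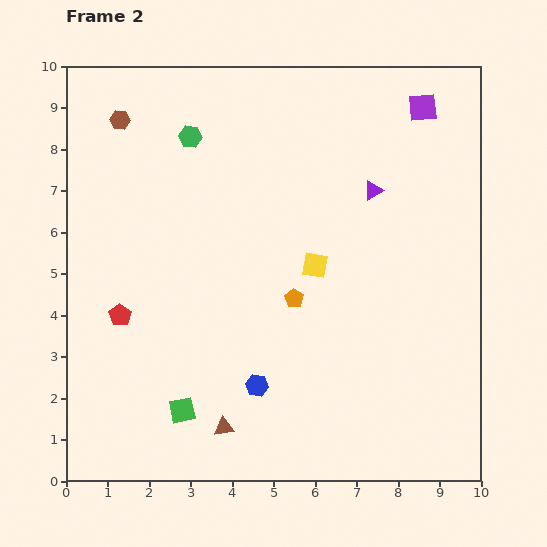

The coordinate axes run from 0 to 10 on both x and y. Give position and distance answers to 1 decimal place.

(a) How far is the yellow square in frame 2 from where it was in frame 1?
2.5

The yellow square moved from (7.7, 7.1) to (6.0, 5.2), a distance of √(1.7² + 1.9²) ≈ 2.5.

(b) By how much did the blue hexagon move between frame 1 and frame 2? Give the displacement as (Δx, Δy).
(-0.9, 0.1)

The blue hexagon was at (5.5, 2.2) in frame 1 and (4.6, 2.3) in frame 2.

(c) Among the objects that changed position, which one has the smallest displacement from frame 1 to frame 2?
the blue hexagon

(moved 0.9)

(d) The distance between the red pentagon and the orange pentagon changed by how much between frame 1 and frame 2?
-3.8

Distance in frame 1: 8.0. Distance in frame 2: 4.2.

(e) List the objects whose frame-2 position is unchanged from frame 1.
the red pentagon, the purple square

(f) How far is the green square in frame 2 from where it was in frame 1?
2.3

The green square moved from (0.8, 2.9) to (2.8, 1.7), a distance of √(2.0² + 1.2²) ≈ 2.3.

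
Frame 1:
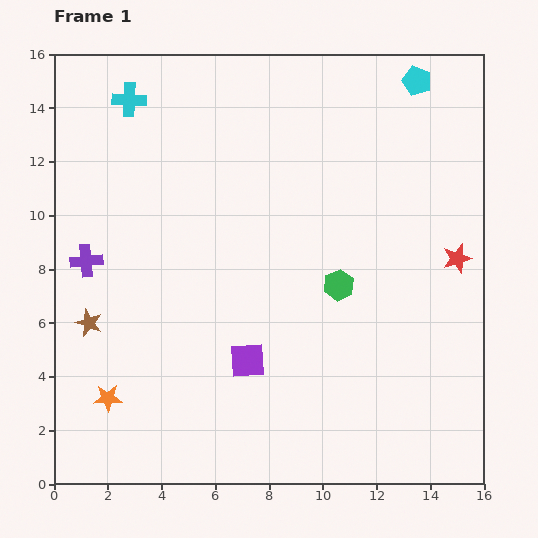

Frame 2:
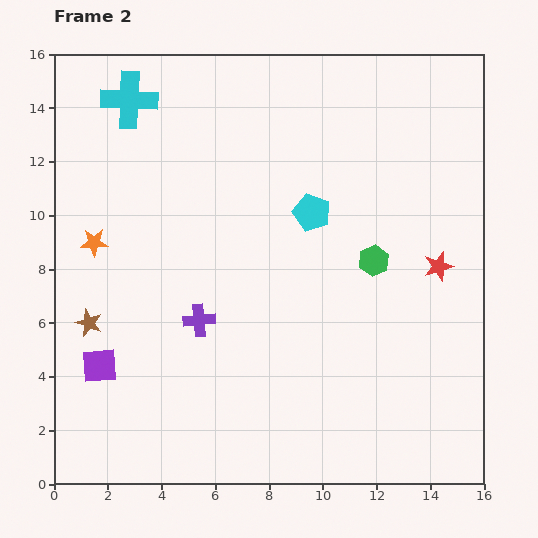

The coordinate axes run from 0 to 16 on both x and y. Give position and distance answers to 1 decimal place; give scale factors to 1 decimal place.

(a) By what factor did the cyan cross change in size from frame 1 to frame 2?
1.7×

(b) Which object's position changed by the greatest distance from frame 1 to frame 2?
the cyan pentagon

(moved 6.3; next 5.8)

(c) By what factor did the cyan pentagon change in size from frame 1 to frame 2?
1.3×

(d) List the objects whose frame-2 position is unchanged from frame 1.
the brown star, the cyan cross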